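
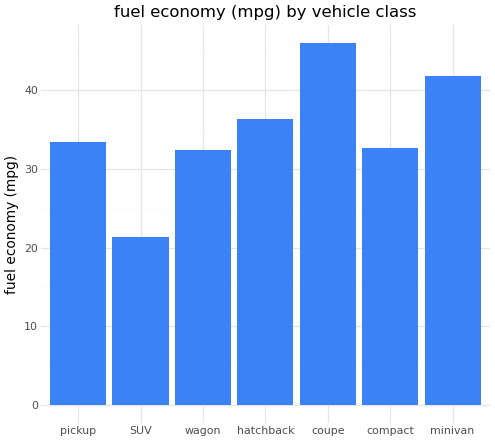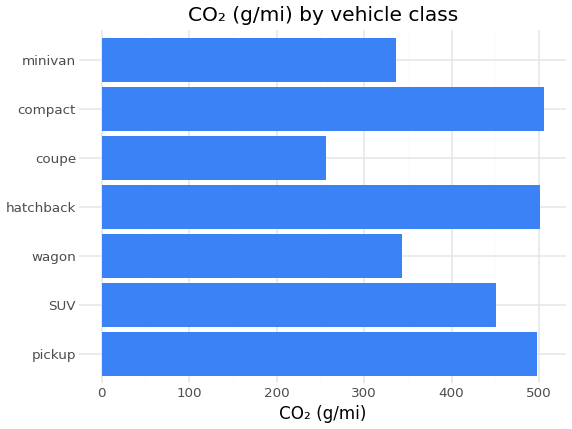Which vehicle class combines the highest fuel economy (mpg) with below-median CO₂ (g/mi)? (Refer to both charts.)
coupe

Chart 2 median CO₂ (g/mi) ≈ 450; below-median vehicle classes: wagon, coupe, minivan. Among those, coupe has the highest fuel economy (mpg) (≈ 45).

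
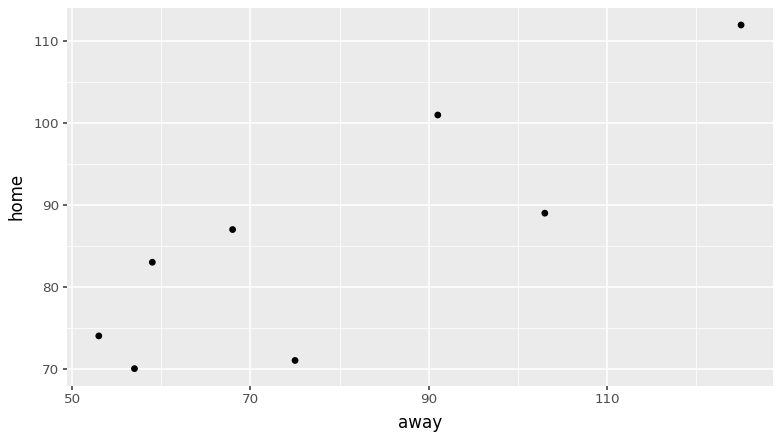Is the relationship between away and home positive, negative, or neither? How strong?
Points are positively correlated; strong (|r| ≈ 0.8).

positive, strong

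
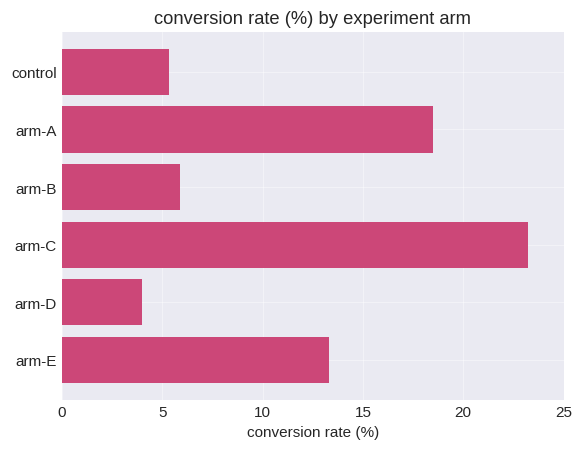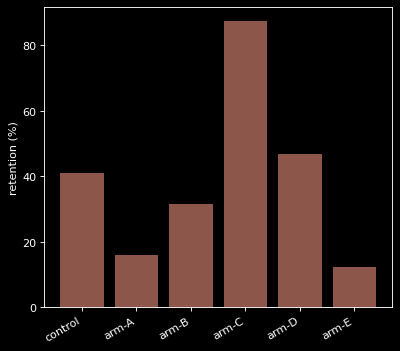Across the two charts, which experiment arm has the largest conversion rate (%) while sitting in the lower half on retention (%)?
Chart 2 median retention (%) ≈ 40; below-median experiment arms: arm-A, arm-B, arm-E. Among those, arm-A has the highest conversion rate (%) (≈ 20).

arm-A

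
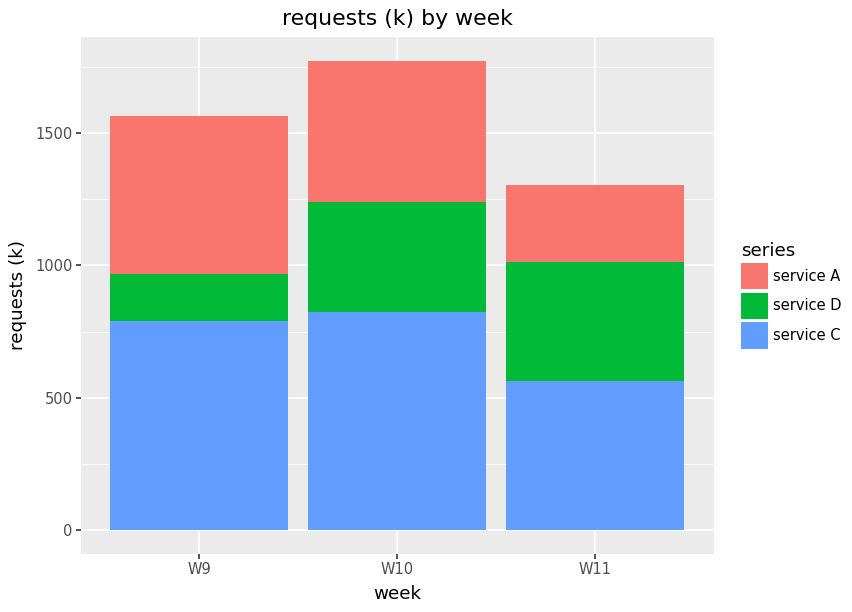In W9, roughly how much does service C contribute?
≈ 800

service C top ≈ 800, bottom ≈ 0; segment ≈ 800.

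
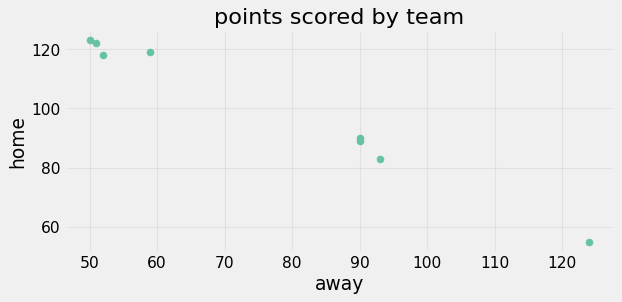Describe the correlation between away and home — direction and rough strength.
negative, strong

Points are negatively correlated; strong (|r| ≈ 1.0).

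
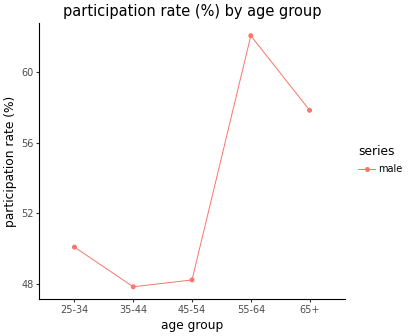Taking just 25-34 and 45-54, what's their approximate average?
(50 + 48) / 2 ≈ 49.

≈ 49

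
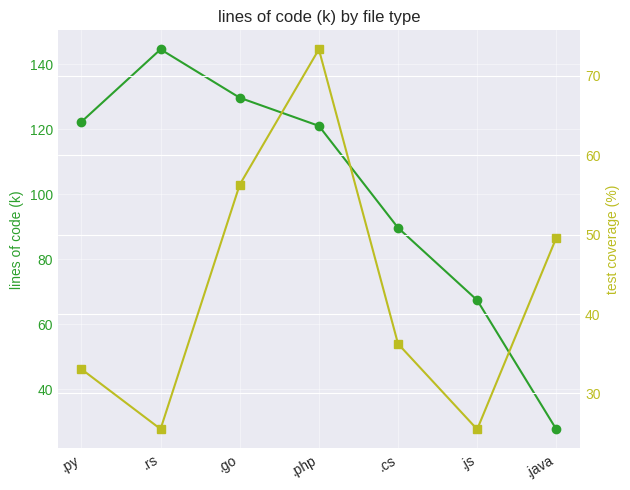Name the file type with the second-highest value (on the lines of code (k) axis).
.go

Top 3 (on the lines of code (k) axis): .rs ≈ 140, .go ≈ 130, .py ≈ 120.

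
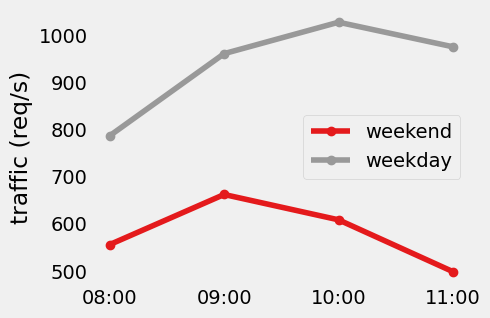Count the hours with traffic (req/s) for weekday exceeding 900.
Above 900: 09:00, 10:00, 11:00.

3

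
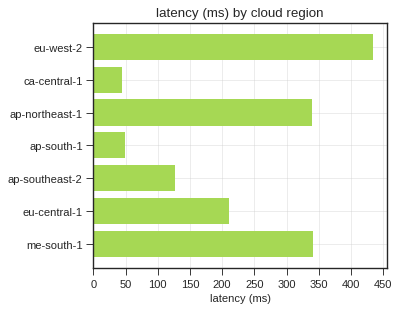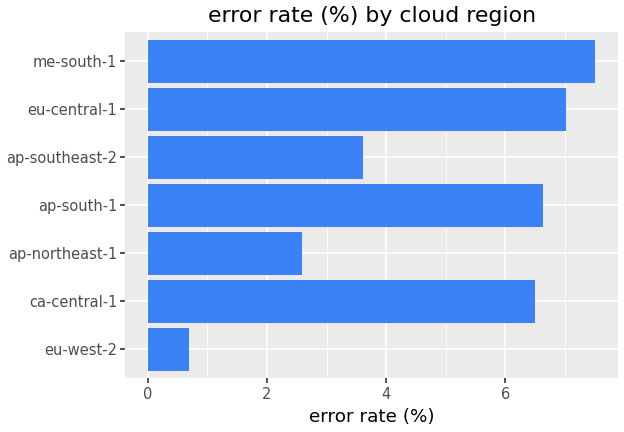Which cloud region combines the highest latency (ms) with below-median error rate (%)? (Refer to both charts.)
Chart 2 median error rate (%) ≈ 6; below-median cloud regions: eu-west-2, ap-northeast-1, ap-southeast-2. Among those, eu-west-2 has the highest latency (ms) (≈ 450).

eu-west-2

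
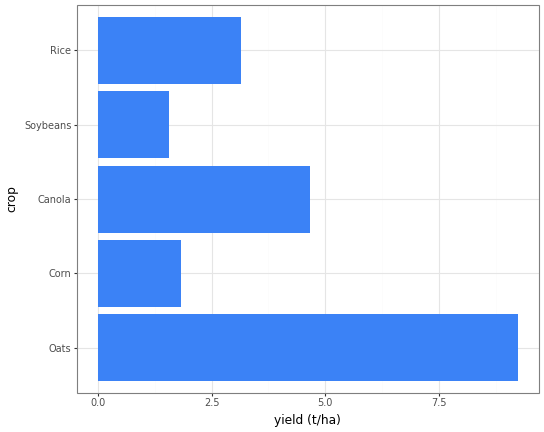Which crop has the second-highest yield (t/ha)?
Top 3: Oats ≈ 9, Canola ≈ 5, Rice ≈ 3.

Canola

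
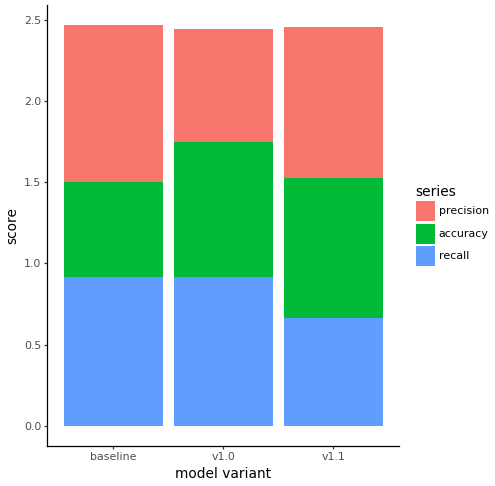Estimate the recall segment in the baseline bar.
≈ 1.0

recall top ≈ 1.0, bottom ≈ 0.0; segment ≈ 1.0.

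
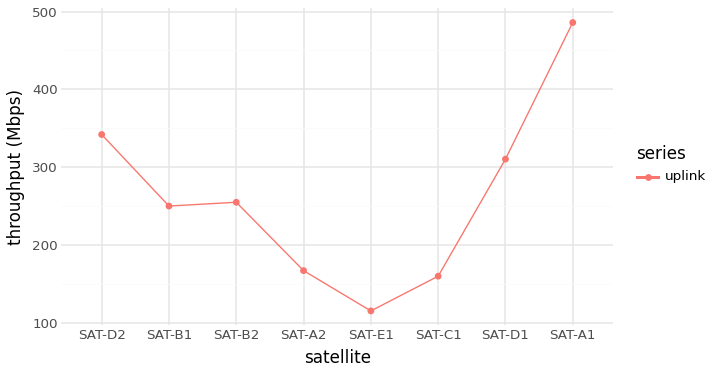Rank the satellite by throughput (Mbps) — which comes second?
Top 3: SAT-A1 ≈ 500, SAT-D2 ≈ 350, SAT-D1 ≈ 300.

SAT-D2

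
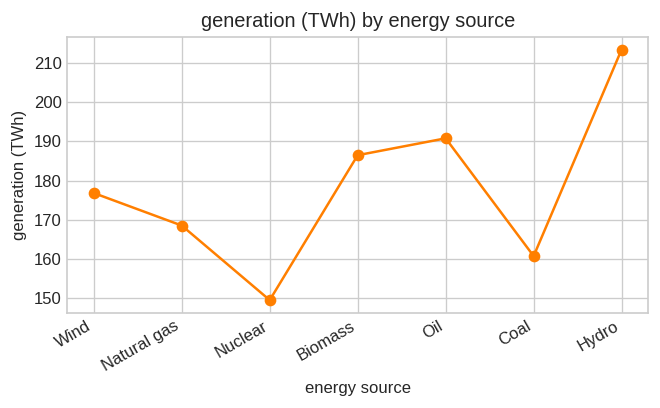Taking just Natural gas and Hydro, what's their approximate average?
≈ 190

(170 + 210) / 2 ≈ 190.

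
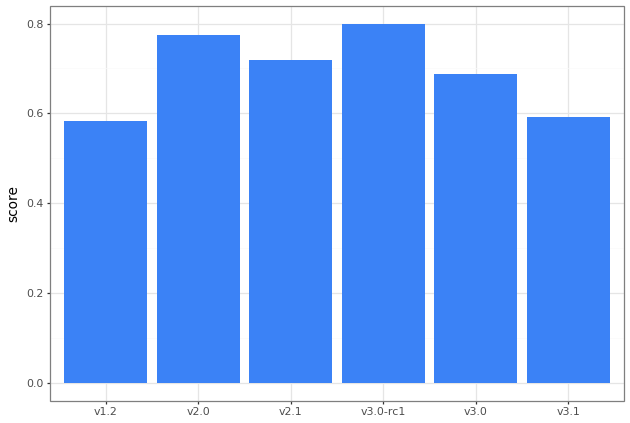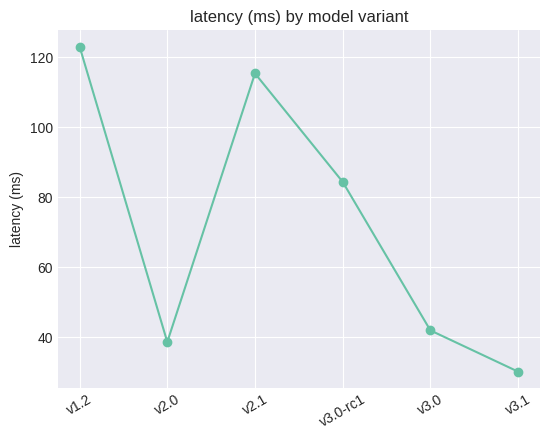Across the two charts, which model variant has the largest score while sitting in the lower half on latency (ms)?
v2.0

Chart 2 median latency (ms) ≈ 60; below-median model variants: v2.0, v3.0, v3.1. Among those, v2.0 has the highest score (≈ 0.8).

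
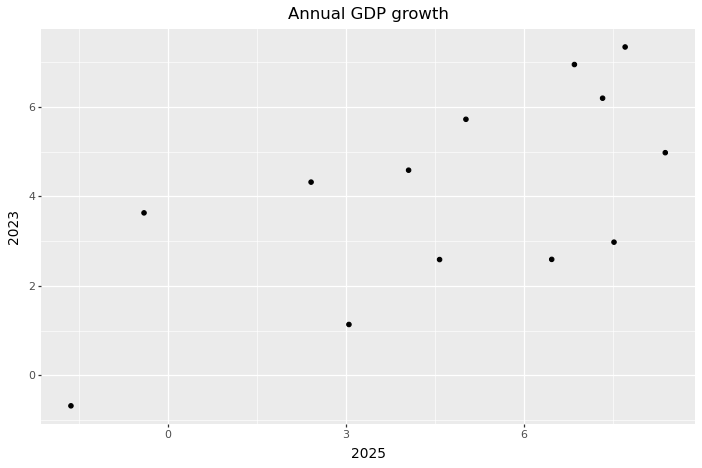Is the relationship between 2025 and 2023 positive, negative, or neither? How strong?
positive, moderate

Points are positively correlated; moderate (|r| ≈ 0.6).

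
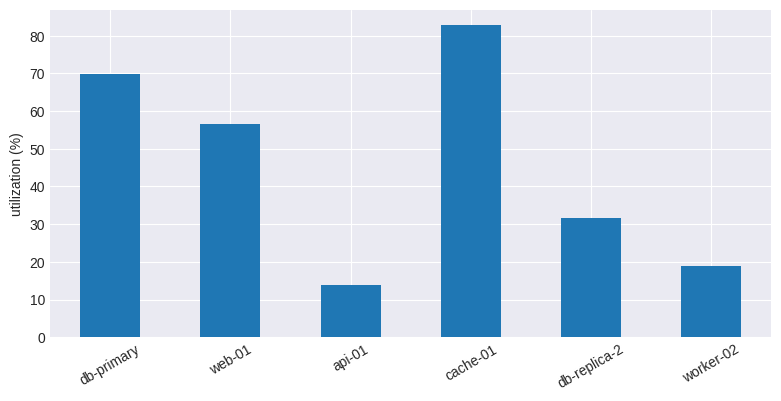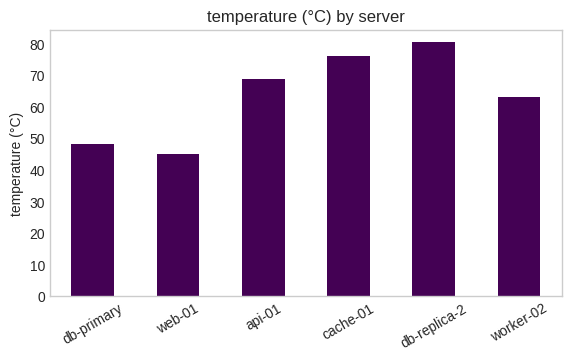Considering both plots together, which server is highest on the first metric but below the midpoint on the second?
Chart 2 median temperature (°C) ≈ 70; below-median servers: db-primary, web-01, worker-02. Among those, db-primary has the highest utilization (%) (≈ 70).

db-primary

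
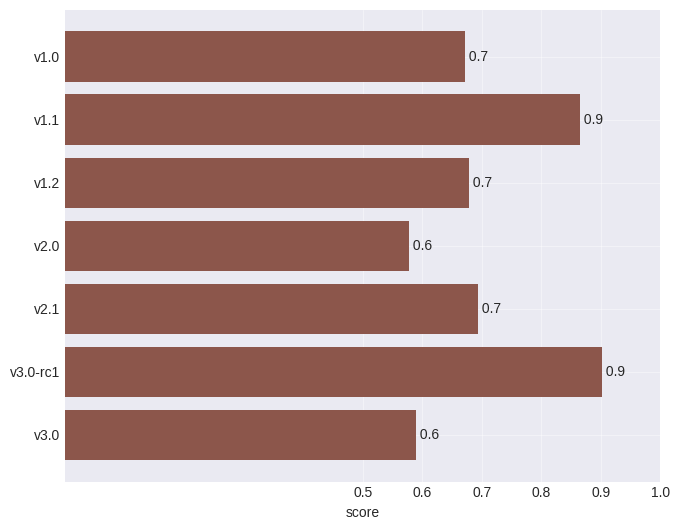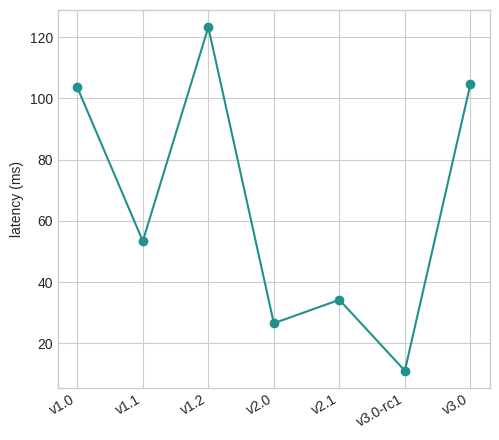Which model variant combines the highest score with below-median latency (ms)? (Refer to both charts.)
v3.0-rc1

Chart 2 median latency (ms) ≈ 60; below-median model variants: v2.0, v2.1, v3.0-rc1. Among those, v3.0-rc1 has the highest score (≈ 0.9).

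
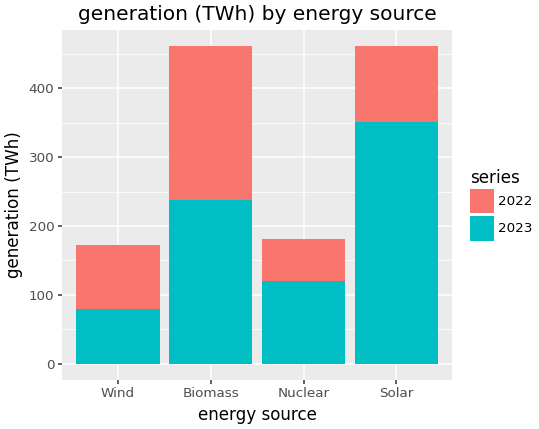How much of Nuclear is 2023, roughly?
≈ 100

2023 top ≈ 100, bottom ≈ 0; segment ≈ 100.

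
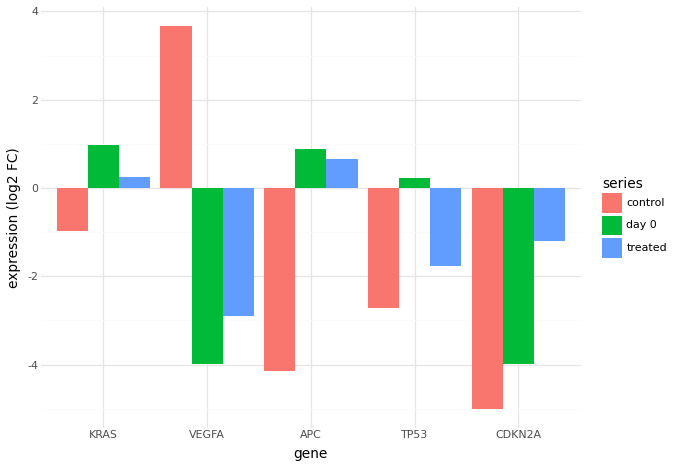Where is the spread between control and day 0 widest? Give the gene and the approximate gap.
VEGFA: control ≈ 4, day 0 ≈ -4 → gap ≈ 8. Next-largest (APC) is only ≈ 5.

VEGFA, ≈ 8 log2 FC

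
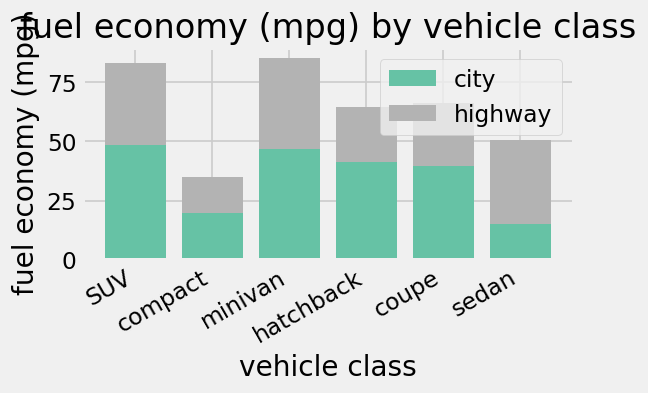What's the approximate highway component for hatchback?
≈ 20

highway top ≈ 60, bottom ≈ 40; segment ≈ 20.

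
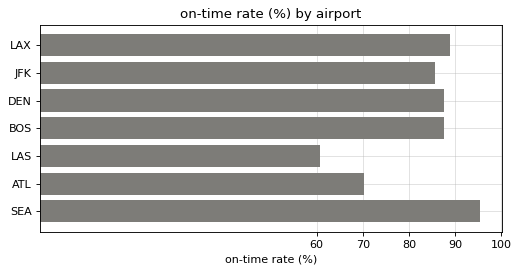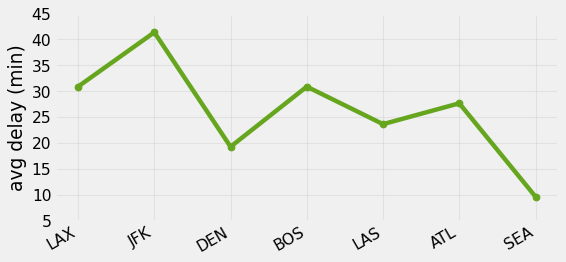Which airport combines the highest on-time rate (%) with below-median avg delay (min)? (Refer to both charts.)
Chart 2 median avg delay (min) ≈ 30; below-median airports: DEN, LAS, SEA. Among those, SEA has the highest on-time rate (%) (≈ 100).

SEA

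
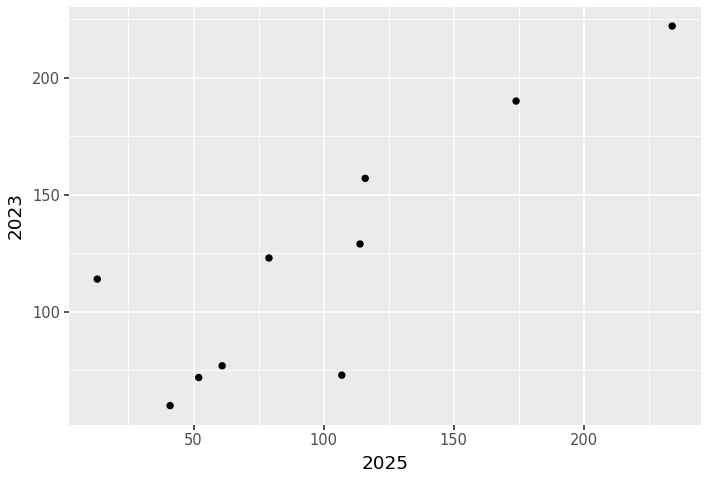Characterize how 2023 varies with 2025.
positive, strong

Points are positively correlated; strong (|r| ≈ 0.8).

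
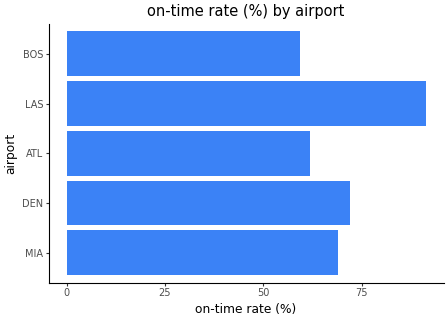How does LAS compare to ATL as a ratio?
≈ 1.5×

LAS ≈ 90, ATL ≈ 60; 90/60 ≈ 1.5.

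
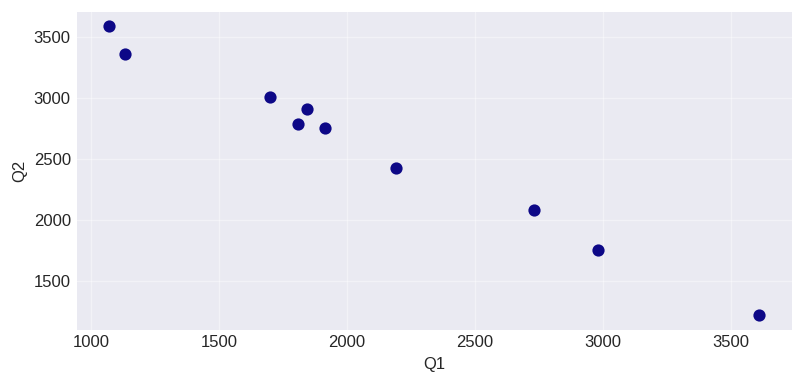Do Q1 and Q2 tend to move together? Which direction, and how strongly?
Points are negatively correlated; strong (|r| ≈ 1.0).

negative, strong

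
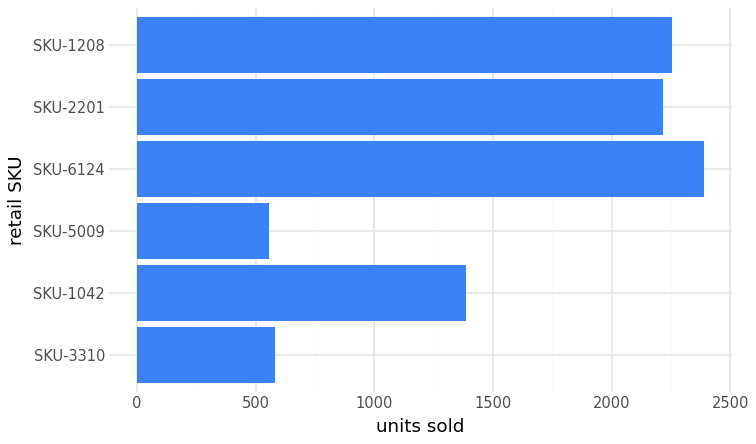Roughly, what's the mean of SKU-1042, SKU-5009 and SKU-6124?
≈ 1467

(1400 + 600 + 2400) / 3 ≈ 1467.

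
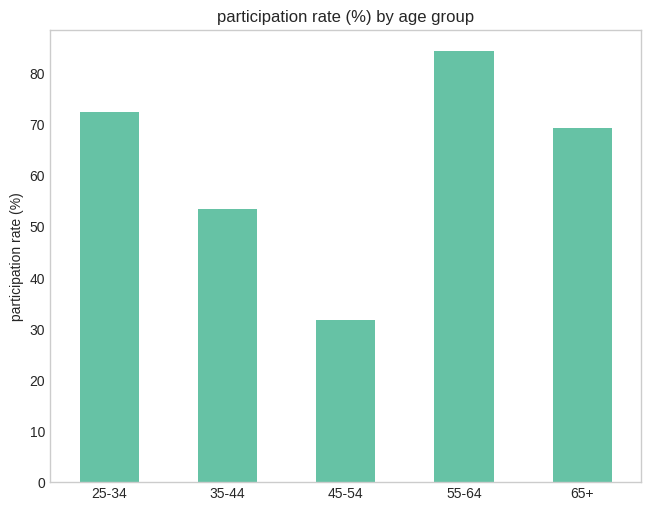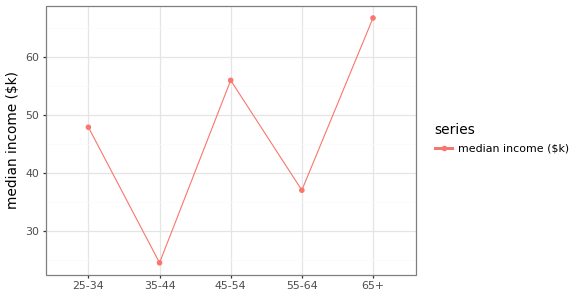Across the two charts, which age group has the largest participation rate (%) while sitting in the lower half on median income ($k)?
55-64

Chart 2 median median income ($k) ≈ 50; below-median age groups: 35-44, 55-64. Among those, 55-64 has the highest participation rate (%) (≈ 80).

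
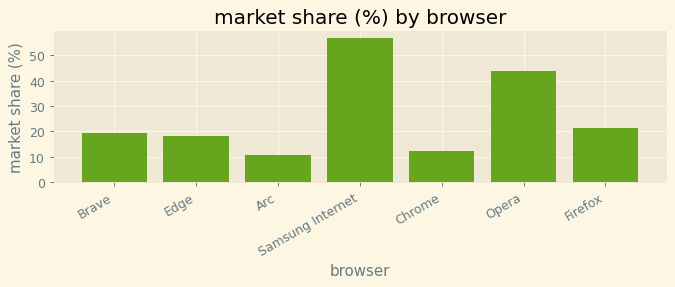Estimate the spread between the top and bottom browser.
Max Samsung Internet ≈ 55, min Arc ≈ 10; range ≈ 45.

≈ 45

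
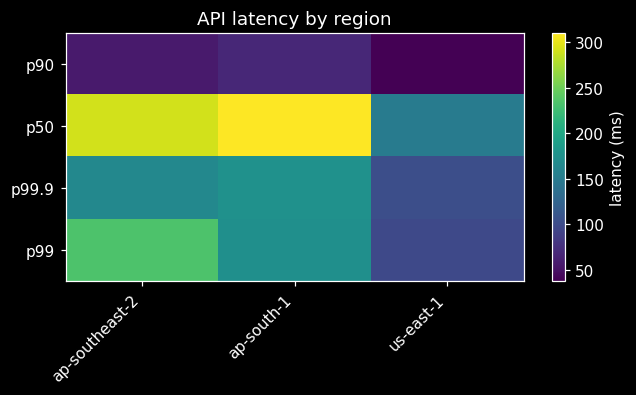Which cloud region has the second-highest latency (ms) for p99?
Top 3 for p99: ap-southeast-2 ≈ 225, ap-south-1 ≈ 175, us-east-1 ≈ 100.

ap-south-1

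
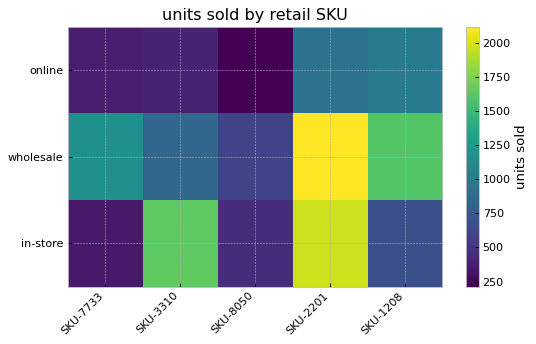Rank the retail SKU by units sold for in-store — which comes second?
SKU-3310

Top 3 for in-store: SKU-2201 ≈ 2000, SKU-3310 ≈ 1600, SKU-1208 ≈ 600.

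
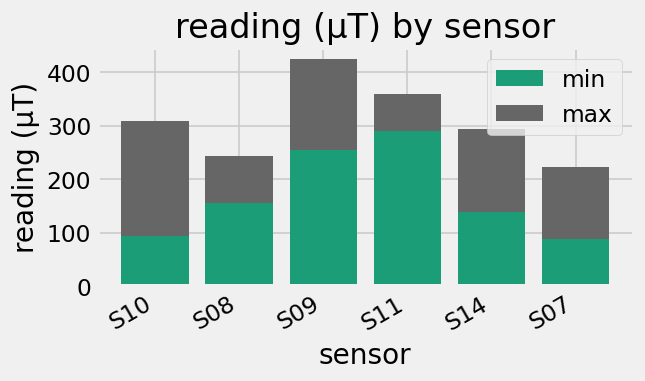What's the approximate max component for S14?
≈ 150

max top ≈ 300, bottom ≈ 150; segment ≈ 150.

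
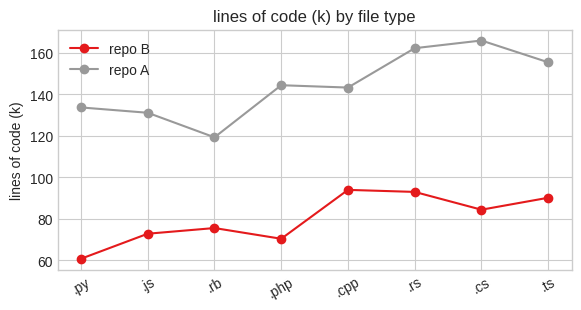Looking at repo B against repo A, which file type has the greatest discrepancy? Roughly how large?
.cs: repo B ≈ 80, repo A ≈ 170 → gap ≈ 90. Next-largest (.php) is only ≈ 70.

.cs, ≈ 90 k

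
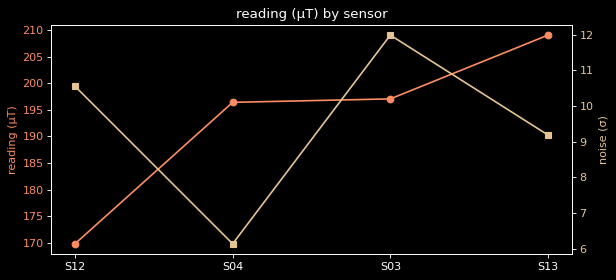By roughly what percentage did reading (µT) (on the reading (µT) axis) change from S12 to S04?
S12 ≈ 170, S04 ≈ 195; (195 − 170) / 170 ≈ +14.7%.

≈ +14.7%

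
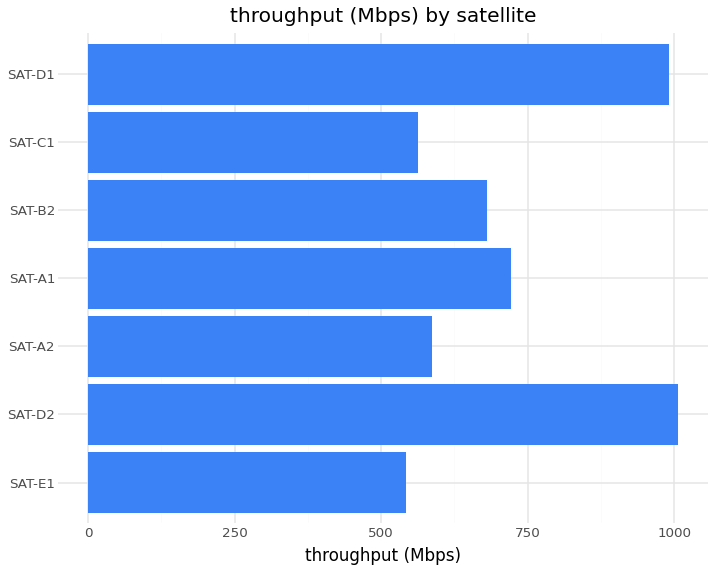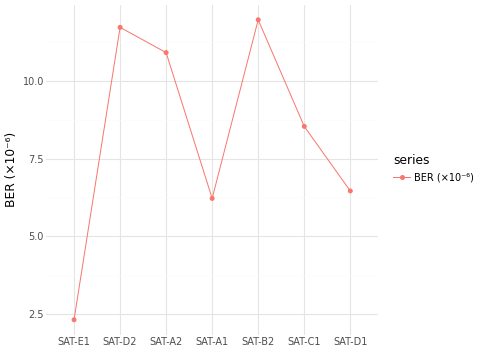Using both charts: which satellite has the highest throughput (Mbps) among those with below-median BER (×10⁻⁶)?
SAT-D1

Chart 2 median BER (×10⁻⁶) ≈ 8; below-median satellites: SAT-E1, SAT-A1, SAT-D1. Among those, SAT-D1 has the highest throughput (Mbps) (≈ 1000).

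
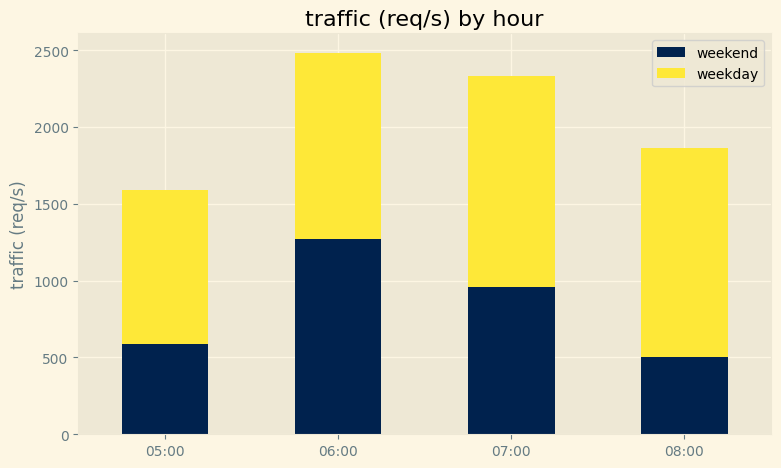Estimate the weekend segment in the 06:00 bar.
≈ 1500

weekend top ≈ 1500, bottom ≈ 0; segment ≈ 1500.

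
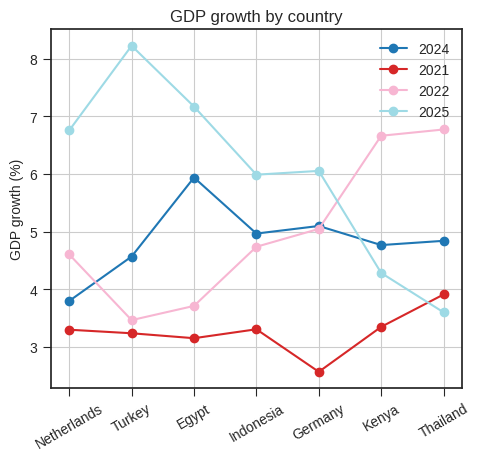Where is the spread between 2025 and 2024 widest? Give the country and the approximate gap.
Turkey: 2025 ≈ 8.0, 2024 ≈ 4.5 → gap ≈ 3.5. Next-largest (Netherlands) is only ≈ 3.0.

Turkey, ≈ 3.5 %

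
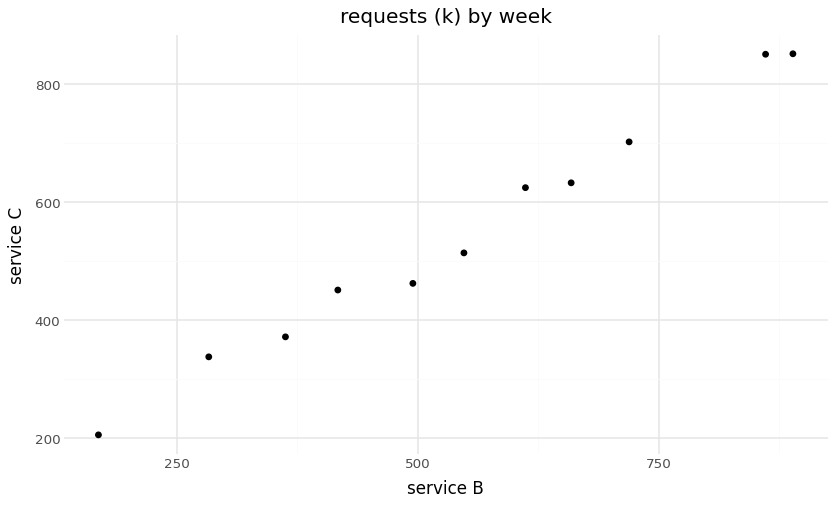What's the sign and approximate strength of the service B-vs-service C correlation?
positive, strong

Points are positively correlated; strong (|r| ≈ 1.0).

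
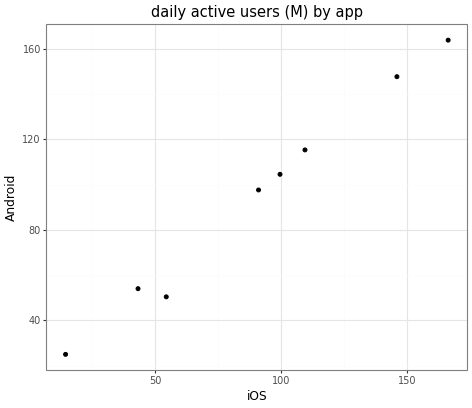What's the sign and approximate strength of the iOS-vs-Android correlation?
Points are positively correlated; strong (|r| ≈ 1.0).

positive, strong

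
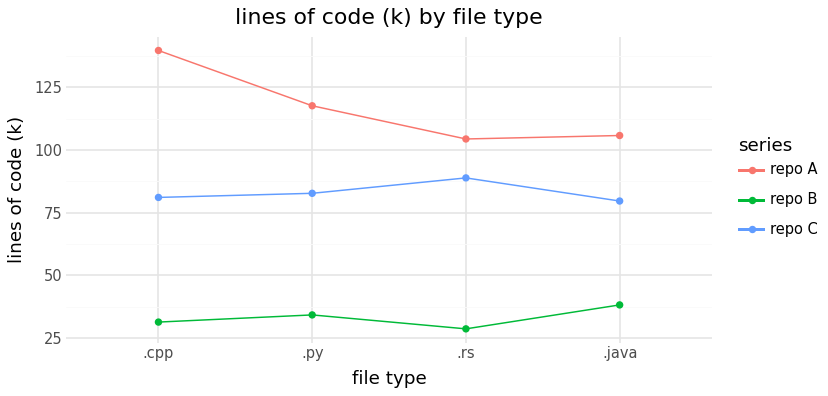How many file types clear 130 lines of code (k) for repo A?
Above 130: .cpp.

1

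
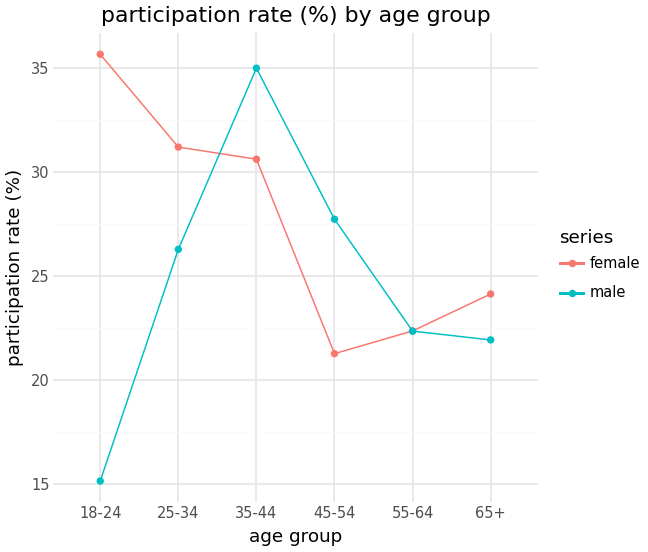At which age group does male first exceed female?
35-44

25-34: male ≈ 26 vs female ≈ 32 (not yet); 35-44: male ≈ 34 vs female ≈ 30 (first crossover).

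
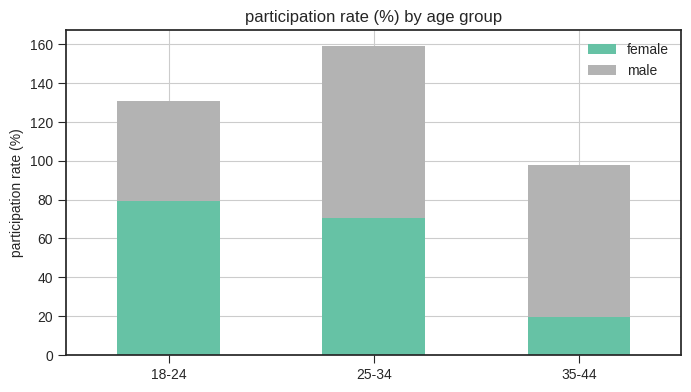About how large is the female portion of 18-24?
≈ 80

female top ≈ 80, bottom ≈ 0; segment ≈ 80.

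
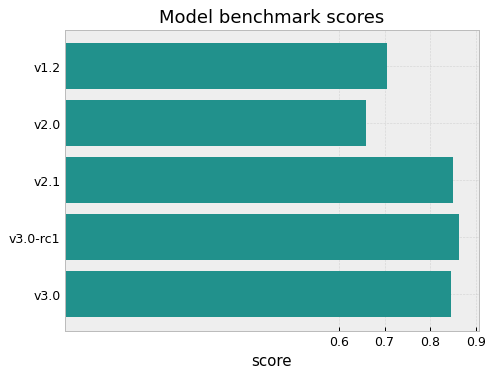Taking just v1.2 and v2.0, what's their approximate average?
≈ 0.7

(0.7 + 0.7) / 2 ≈ 0.7.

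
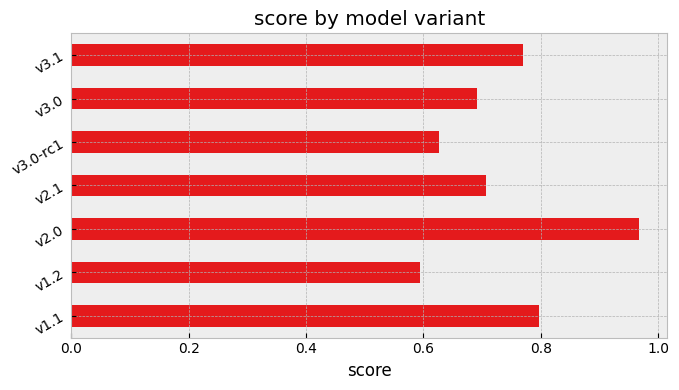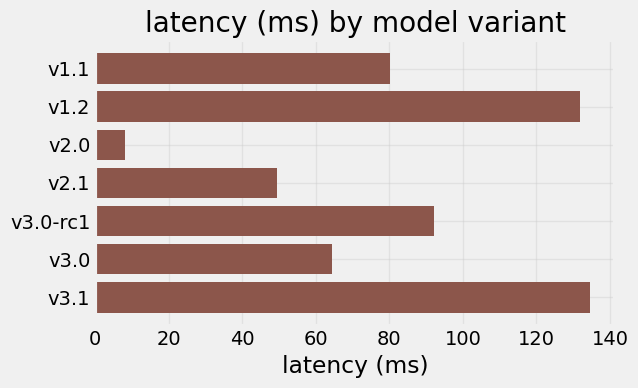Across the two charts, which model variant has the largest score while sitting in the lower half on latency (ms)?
Chart 2 median latency (ms) ≈ 80; below-median model variants: v2.0, v2.1, v3.0. Among those, v2.0 has the highest score (≈ 1).

v2.0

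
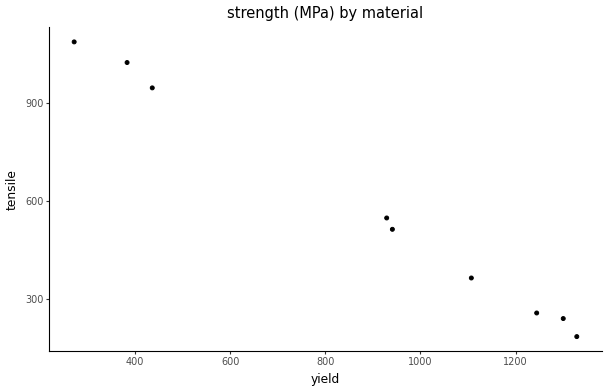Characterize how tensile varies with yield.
Points are negatively correlated; strong (|r| ≈ 1.0).

negative, strong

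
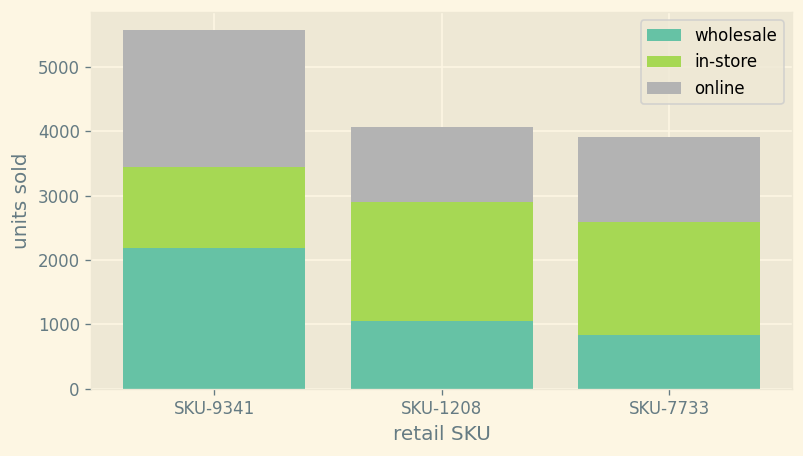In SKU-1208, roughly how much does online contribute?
≈ 1000

online top ≈ 4000, bottom ≈ 3000; segment ≈ 1000.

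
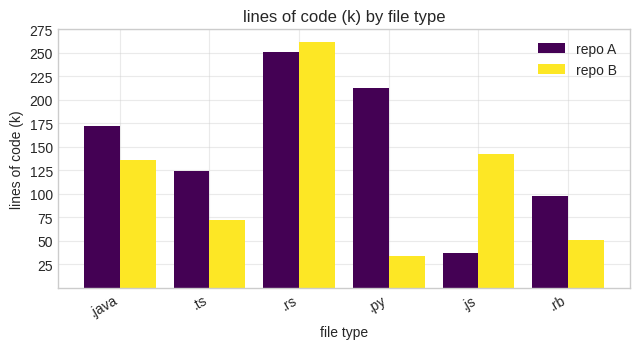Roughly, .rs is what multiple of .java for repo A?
.rs ≈ 250, .java ≈ 175; 250/175 ≈ 1.43.

≈ 1.43×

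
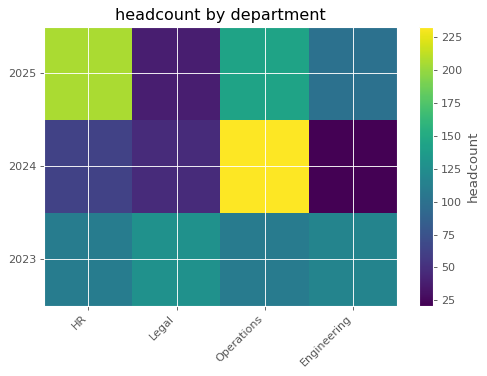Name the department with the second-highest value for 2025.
Operations

Top 3 for 2025: HR ≈ 200, Operations ≈ 140, Engineering ≈ 100.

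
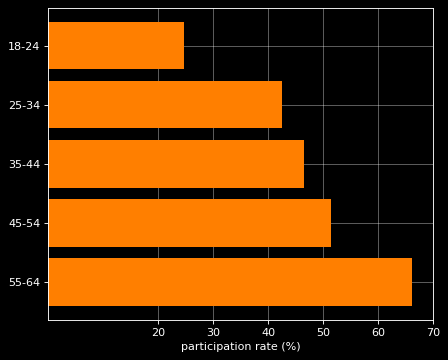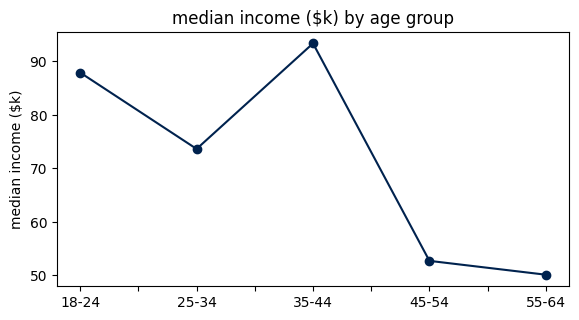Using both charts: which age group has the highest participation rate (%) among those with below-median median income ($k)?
Chart 2 median median income ($k) ≈ 70; below-median age groups: 45-54, 55-64. Among those, 55-64 has the highest participation rate (%) (≈ 70).

55-64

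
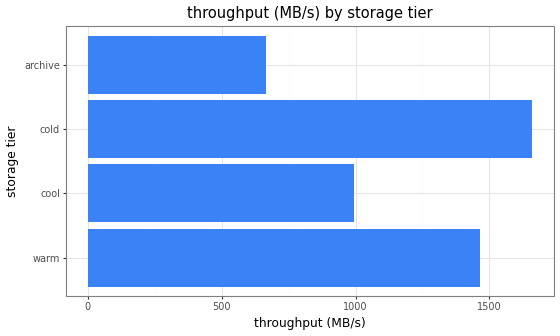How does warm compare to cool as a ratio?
warm ≈ 1400, cool ≈ 1000; 1400/1000 ≈ 1.4.

≈ 1.4×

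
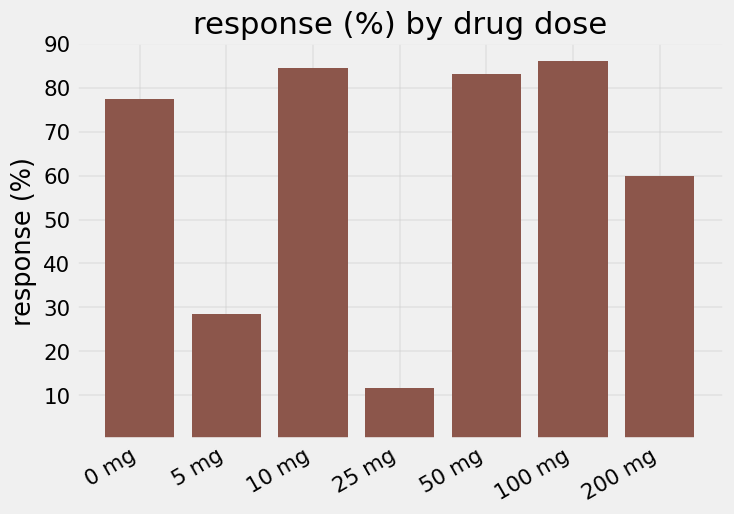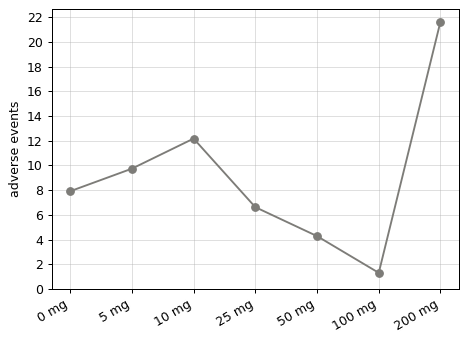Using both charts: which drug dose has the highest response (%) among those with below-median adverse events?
Chart 2 median adverse events ≈ 8; below-median drug doses: 25 mg, 50 mg, 100 mg. Among those, 100 mg has the highest response (%) (≈ 90).

100 mg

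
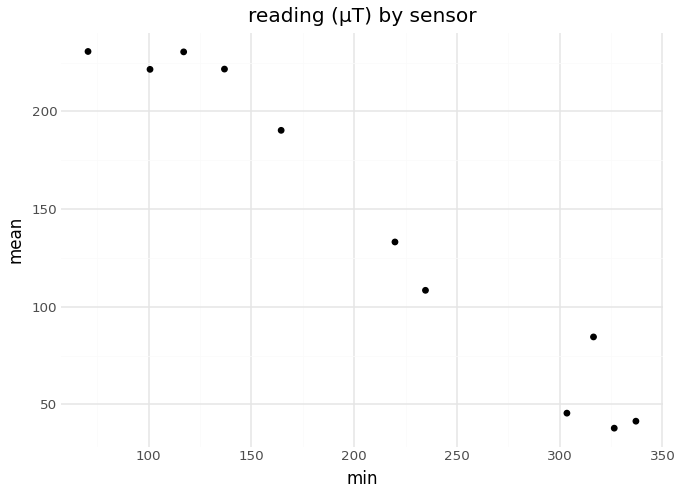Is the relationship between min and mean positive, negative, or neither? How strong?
Points are negatively correlated; strong (|r| ≈ 1.0).

negative, strong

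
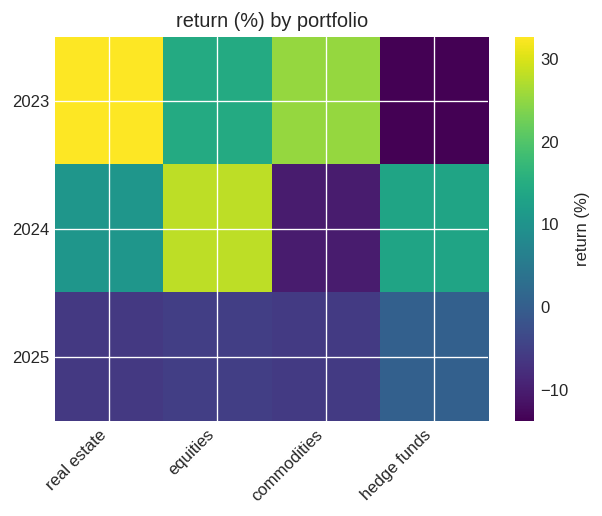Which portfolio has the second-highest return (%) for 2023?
Top 3 for 2023: real estate ≈ 35, commodities ≈ 25, equities ≈ 15.

commodities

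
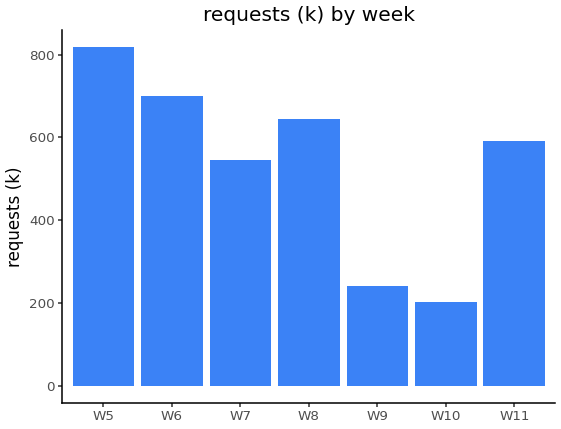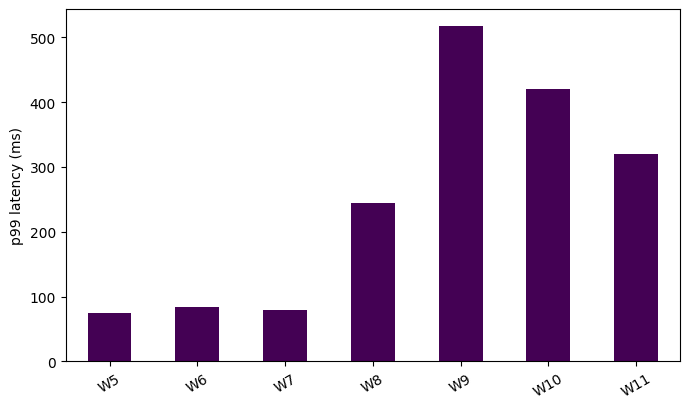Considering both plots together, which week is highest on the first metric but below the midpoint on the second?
Chart 2 median p99 latency (ms) ≈ 250; below-median weeks: W5, W6, W7. Among those, W5 has the highest requests (k) (≈ 800).

W5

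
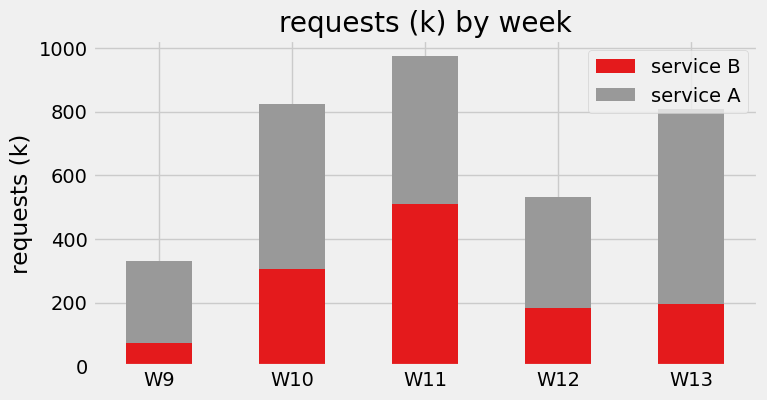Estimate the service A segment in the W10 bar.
service A top ≈ 800, bottom ≈ 300; segment ≈ 500.

≈ 500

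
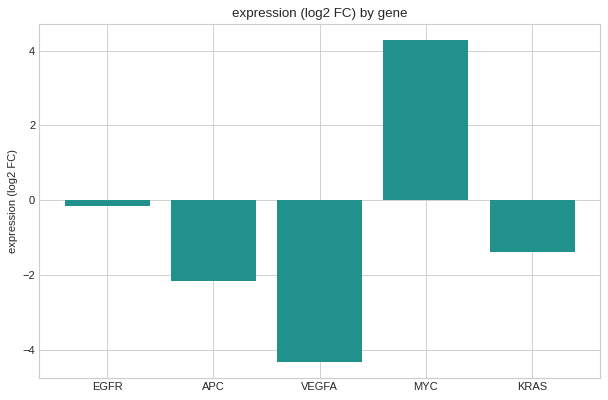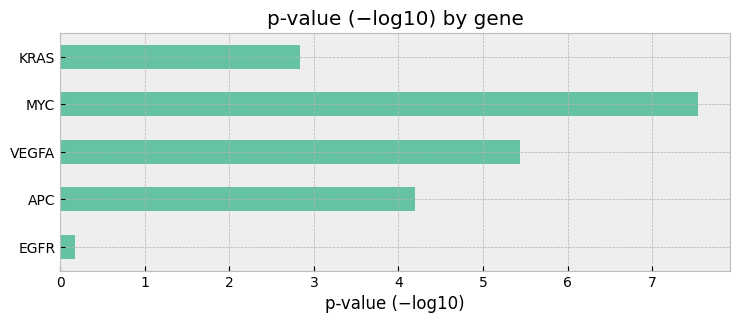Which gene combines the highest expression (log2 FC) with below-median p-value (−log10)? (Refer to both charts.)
Chart 2 median p-value (−log10) ≈ 4; below-median genes: EGFR, KRAS. Among those, EGFR has the highest expression (log2 FC) (≈ 0).

EGFR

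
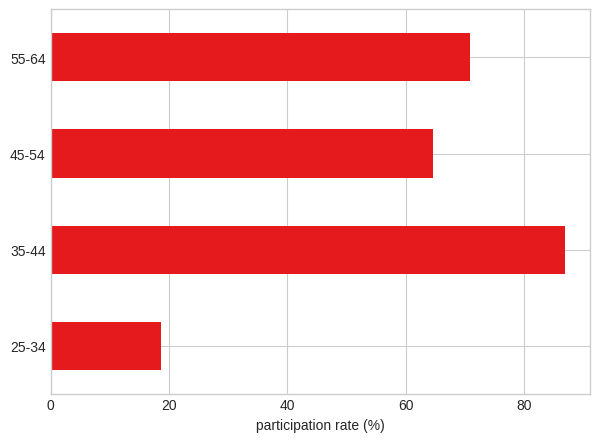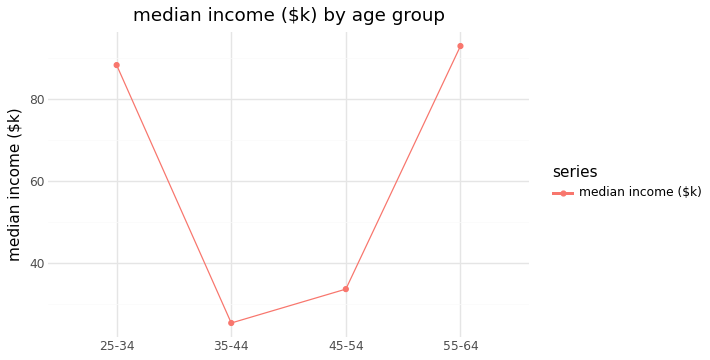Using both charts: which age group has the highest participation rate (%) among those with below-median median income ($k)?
35-44

Chart 2 median median income ($k) ≈ 60; below-median age groups: 35-44, 45-54. Among those, 35-44 has the highest participation rate (%) (≈ 90).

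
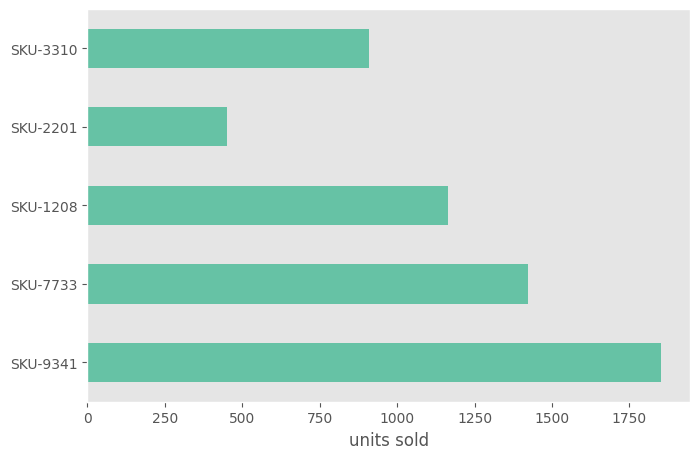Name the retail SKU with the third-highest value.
Top 4: SKU-9341 ≈ 1800, SKU-7733 ≈ 1400, SKU-1208 ≈ 1200, SKU-3310 ≈ 1000.

SKU-1208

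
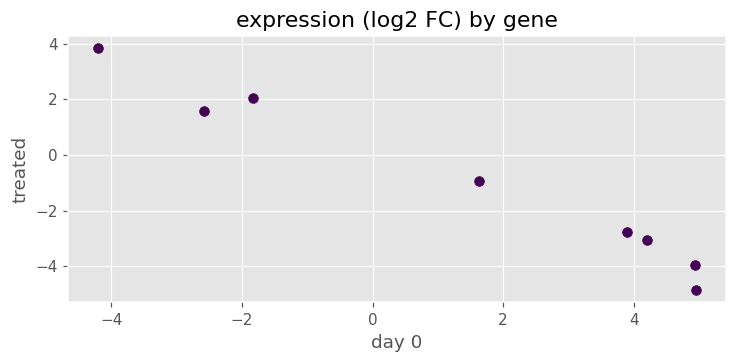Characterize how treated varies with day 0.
Points are negatively correlated; strong (|r| ≈ 1.0).

negative, strong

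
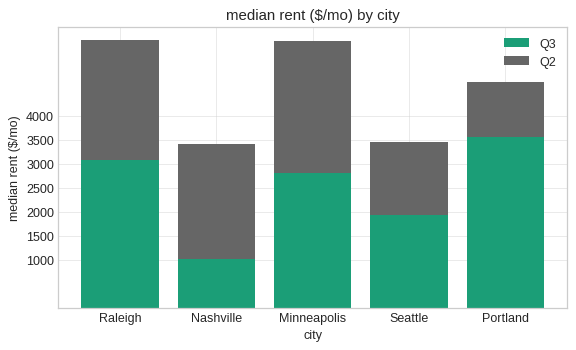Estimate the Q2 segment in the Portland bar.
Q2 top ≈ 4500, bottom ≈ 3500; segment ≈ 1000.

≈ 1000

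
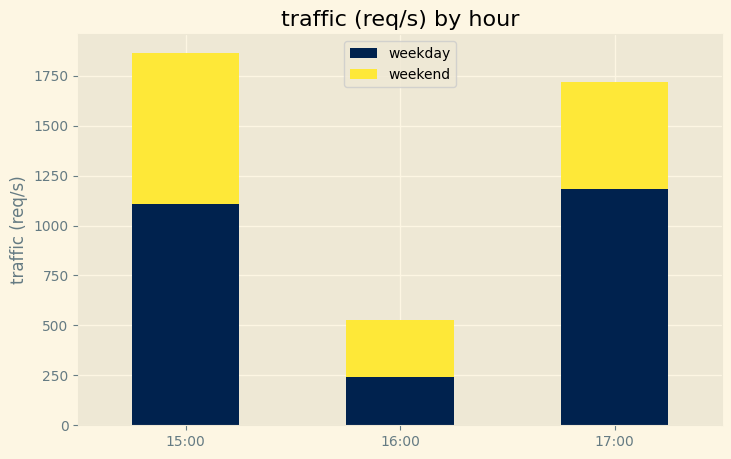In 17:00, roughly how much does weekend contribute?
weekend top ≈ 1800, bottom ≈ 1200; segment ≈ 600.

≈ 600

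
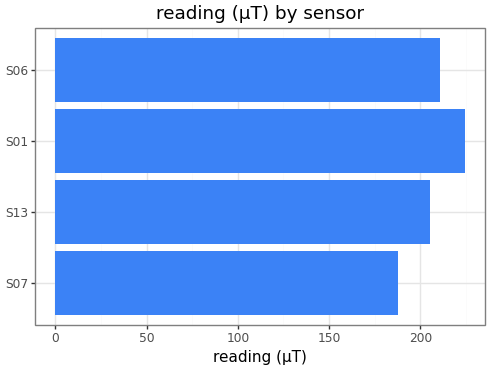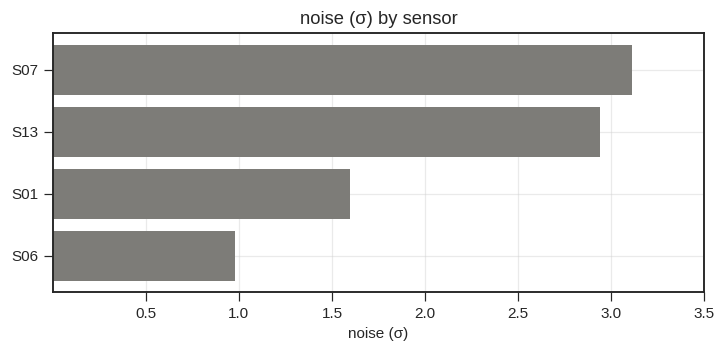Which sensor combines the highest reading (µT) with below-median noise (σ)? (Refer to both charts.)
S01

Chart 2 median noise (σ) ≈ 2.5; below-median sensors: S01, S06. Among those, S01 has the highest reading (µT) (≈ 225).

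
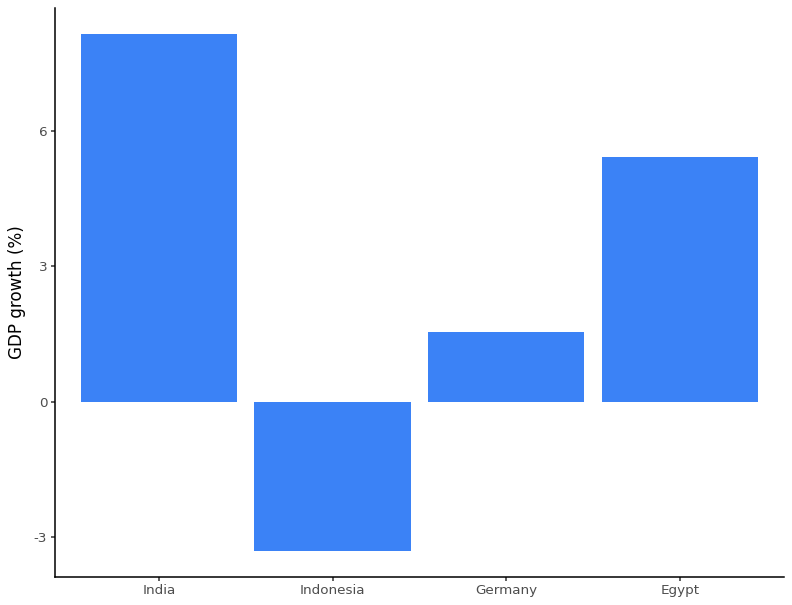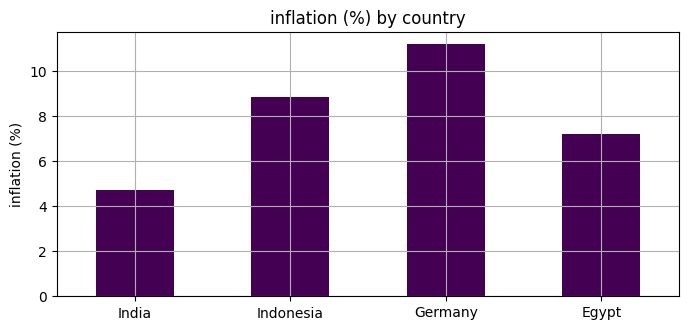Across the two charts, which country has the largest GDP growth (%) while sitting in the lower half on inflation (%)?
Chart 2 median inflation (%) ≈ 8; below-median countries: India, Egypt. Among those, India has the highest GDP growth (%) (≈ 8).

India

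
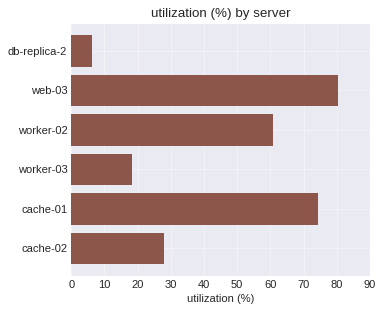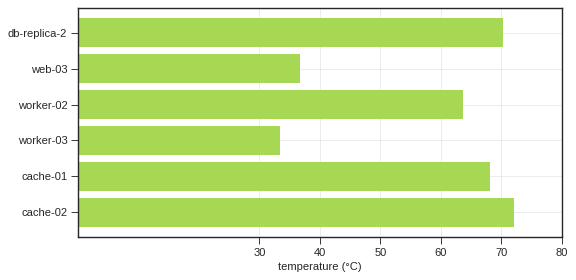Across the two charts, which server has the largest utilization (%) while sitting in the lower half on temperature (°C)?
Chart 2 median temperature (°C) ≈ 70; below-median servers: web-03, worker-02, worker-03. Among those, web-03 has the highest utilization (%) (≈ 80).

web-03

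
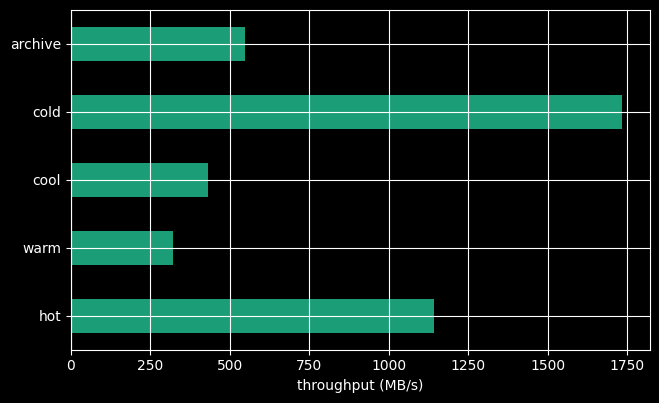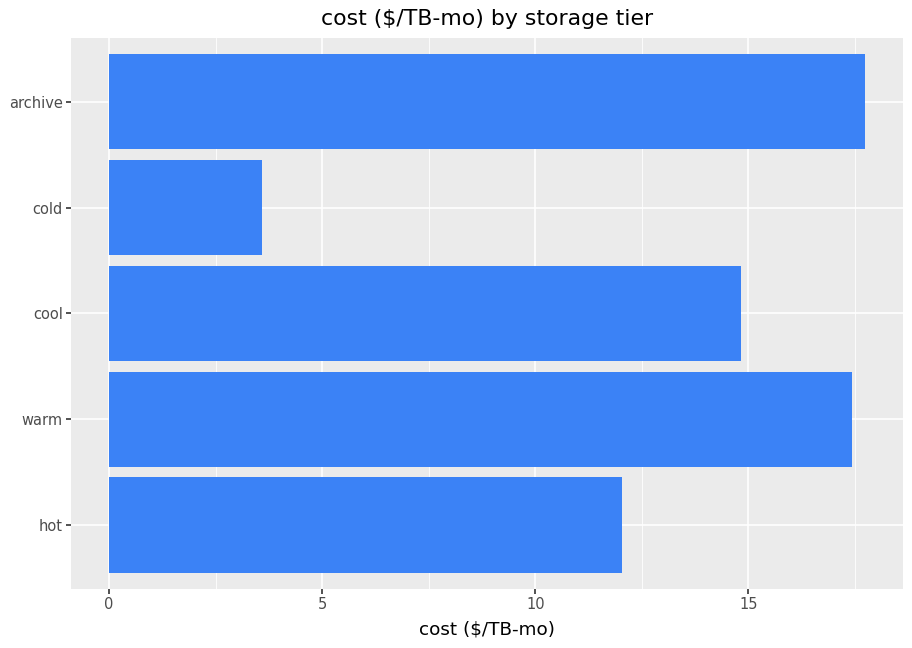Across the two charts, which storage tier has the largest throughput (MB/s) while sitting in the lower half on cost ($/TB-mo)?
Chart 2 median cost ($/TB-mo) ≈ 14; below-median storage tiers: hot, cold. Among those, cold has the highest throughput (MB/s) (≈ 1800).

cold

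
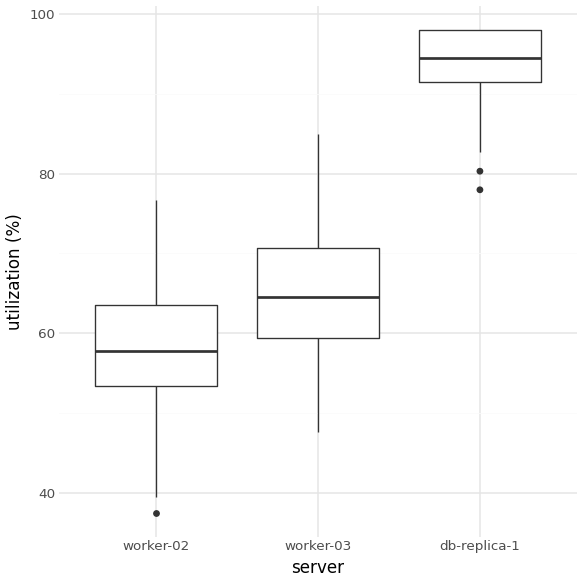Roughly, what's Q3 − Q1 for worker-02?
Q3 ≈ 65, Q1 ≈ 55; IQR ≈ 10.

≈ 10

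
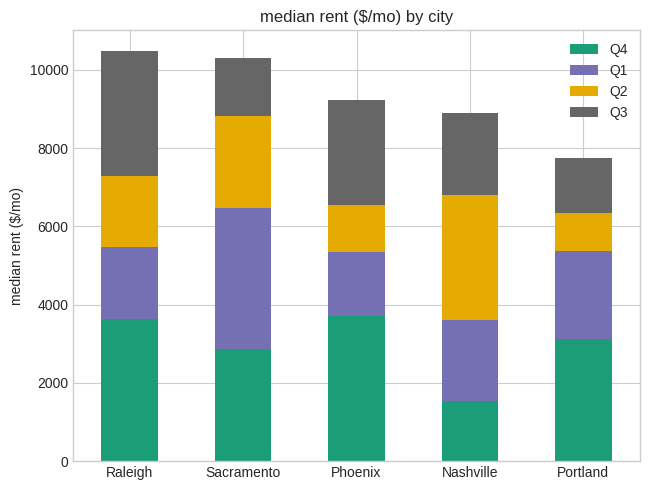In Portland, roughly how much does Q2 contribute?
Q2 top ≈ 6000, bottom ≈ 5000; segment ≈ 1000.

≈ 1000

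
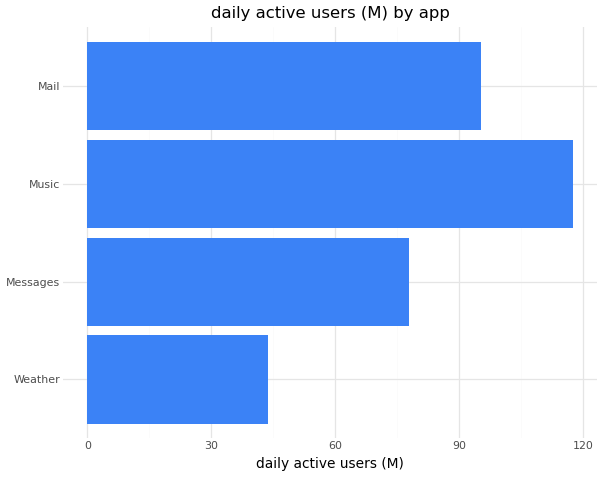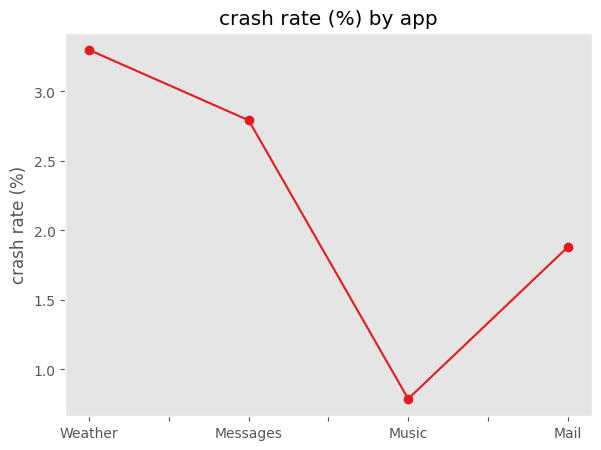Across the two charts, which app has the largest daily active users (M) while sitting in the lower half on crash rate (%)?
Music

Chart 2 median crash rate (%) ≈ 2.5; below-median apps: Music, Mail. Among those, Music has the highest daily active users (M) (≈ 120).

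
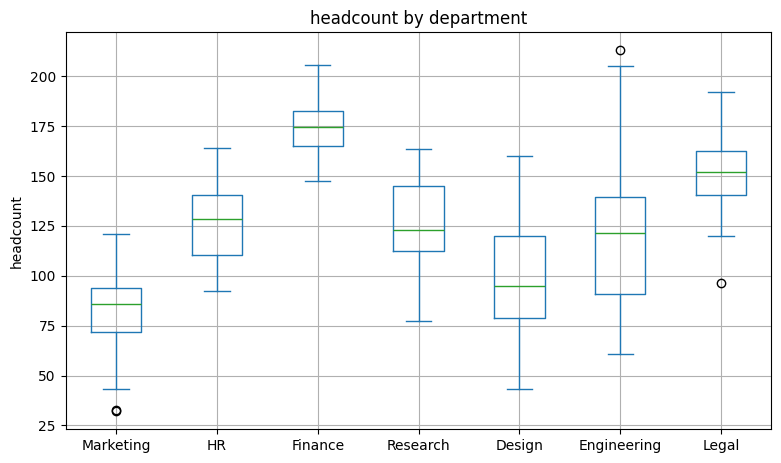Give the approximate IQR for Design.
≈ 40

Q3 ≈ 120, Q1 ≈ 80; IQR ≈ 40.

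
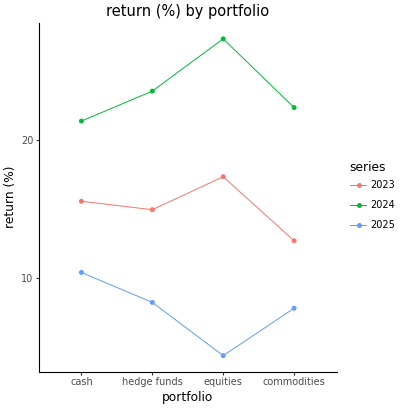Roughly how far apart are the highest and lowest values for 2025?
≈ 6

Max cash ≈ 10, min equities ≈ 4; range ≈ 6.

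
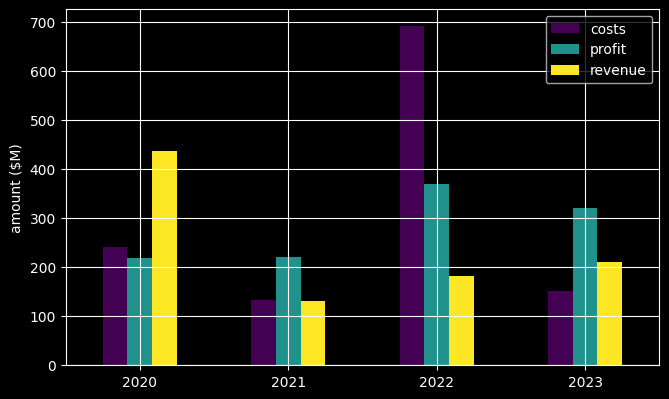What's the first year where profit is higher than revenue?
2020: profit ≈ 200 vs revenue ≈ 400 (not yet); 2021: profit ≈ 200 vs revenue ≈ 100 (first crossover).

2021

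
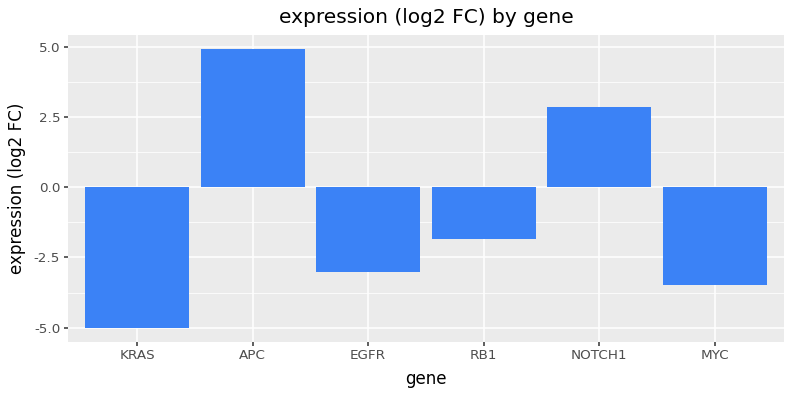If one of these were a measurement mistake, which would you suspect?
APC

APC ≈ 5; the rest sit between ≈ -5 and ≈ 3.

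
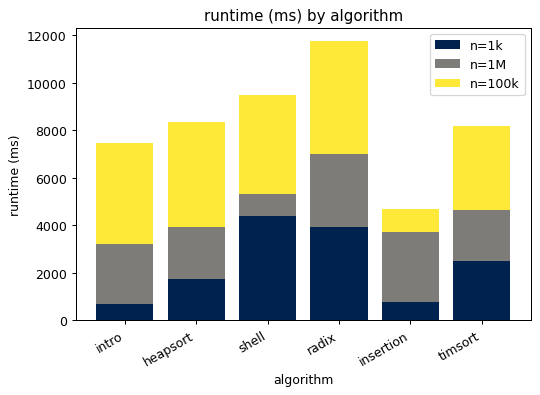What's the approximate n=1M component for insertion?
≈ 3000

n=1M top ≈ 4000, bottom ≈ 1000; segment ≈ 3000.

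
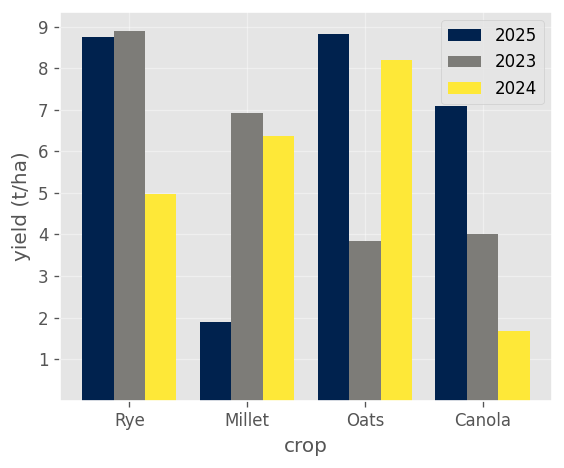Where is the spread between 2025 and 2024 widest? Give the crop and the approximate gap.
Canola, ≈ 5 t/ha

Canola: 2025 ≈ 7, 2024 ≈ 2 → gap ≈ 5. Next-largest (Millet) is only ≈ 4.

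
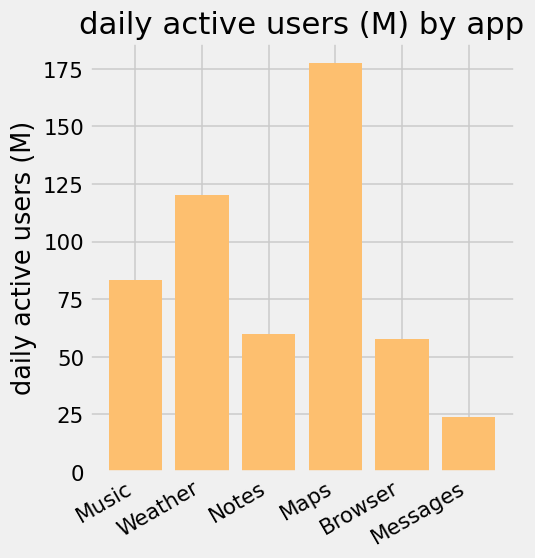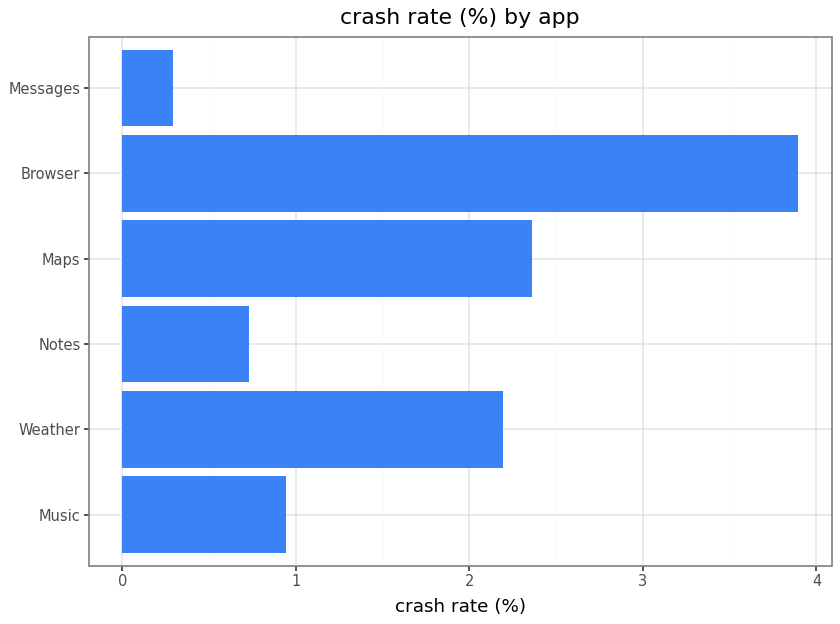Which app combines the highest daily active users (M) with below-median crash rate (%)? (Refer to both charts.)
Chart 2 median crash rate (%) ≈ 1.5; below-median apps: Music, Notes, Messages. Among those, Music has the highest daily active users (M) (≈ 80).

Music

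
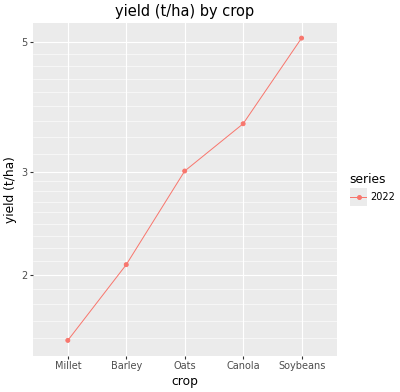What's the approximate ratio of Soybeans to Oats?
≈ 1.67×

Soybeans ≈ 5.0, Oats ≈ 3.0; 5.0/3.0 ≈ 1.67.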